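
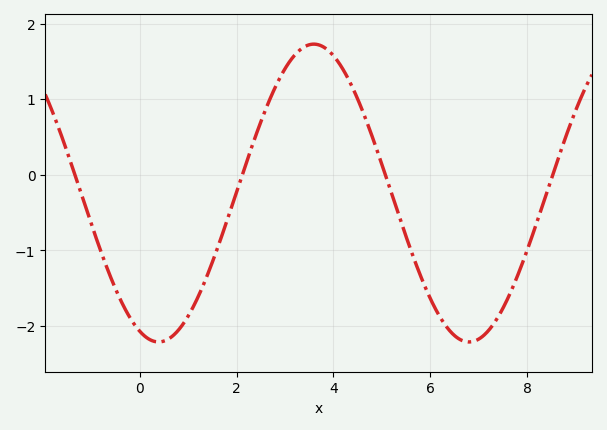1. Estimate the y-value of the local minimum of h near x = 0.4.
-2.2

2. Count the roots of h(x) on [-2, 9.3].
4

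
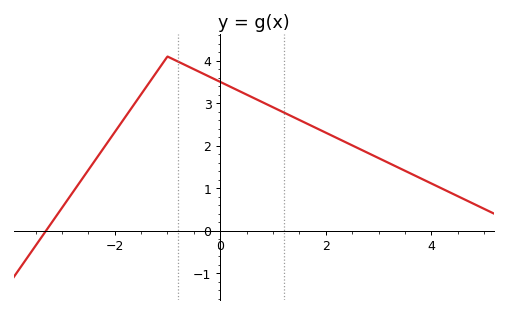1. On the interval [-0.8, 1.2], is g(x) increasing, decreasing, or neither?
decreasing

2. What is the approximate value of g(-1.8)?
2.7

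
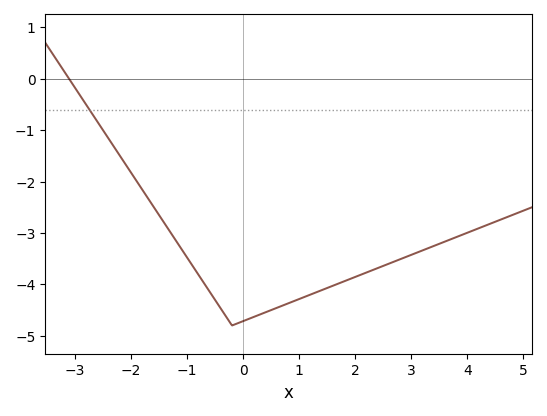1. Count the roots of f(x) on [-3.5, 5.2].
1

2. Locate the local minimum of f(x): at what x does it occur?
-0.2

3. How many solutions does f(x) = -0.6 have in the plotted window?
1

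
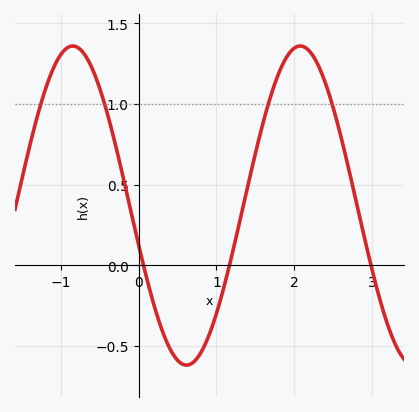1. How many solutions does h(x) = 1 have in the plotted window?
4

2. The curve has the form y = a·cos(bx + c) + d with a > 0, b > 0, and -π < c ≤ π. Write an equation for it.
y = 0.99cos(2.1x + 1.8) + 0.37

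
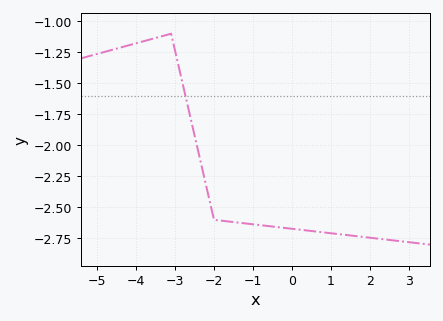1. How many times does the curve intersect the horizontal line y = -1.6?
1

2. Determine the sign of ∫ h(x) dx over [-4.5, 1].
negative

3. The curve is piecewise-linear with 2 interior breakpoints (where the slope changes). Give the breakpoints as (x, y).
(-3.1, -1.1); (-2, -2.6)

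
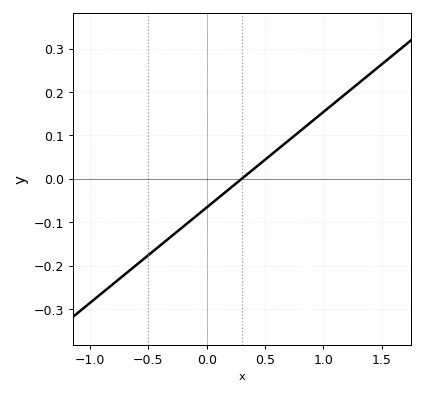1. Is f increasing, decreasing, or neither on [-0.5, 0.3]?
increasing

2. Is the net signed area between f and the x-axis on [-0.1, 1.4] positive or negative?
positive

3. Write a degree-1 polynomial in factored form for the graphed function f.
y = 0.22(x - 0.3)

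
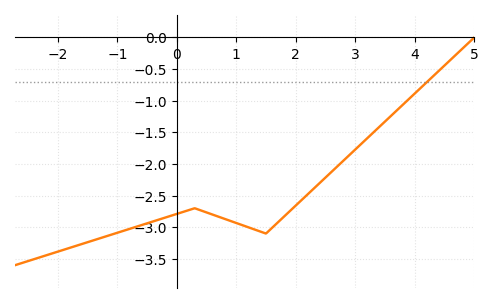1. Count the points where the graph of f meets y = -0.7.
1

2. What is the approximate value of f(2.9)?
-1.85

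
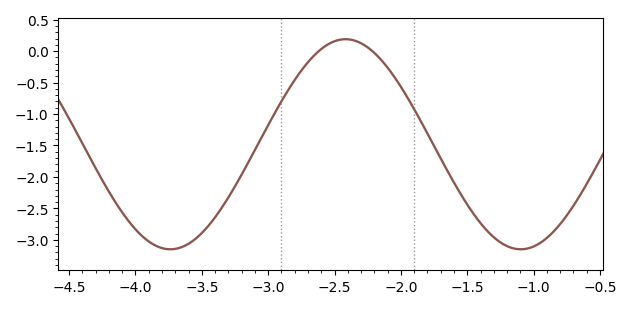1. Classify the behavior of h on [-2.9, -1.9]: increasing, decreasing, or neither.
neither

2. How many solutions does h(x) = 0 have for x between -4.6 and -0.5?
2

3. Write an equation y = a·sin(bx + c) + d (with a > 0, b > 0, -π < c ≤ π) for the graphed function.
y = 1.67sin(2.38x + 1.04) - 1.48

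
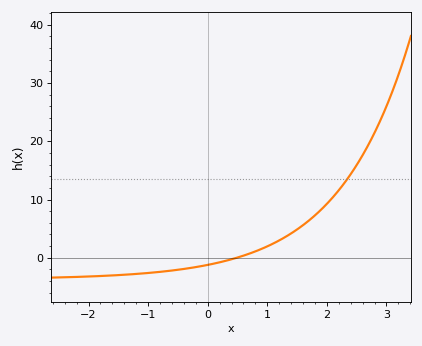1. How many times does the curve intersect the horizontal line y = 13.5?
1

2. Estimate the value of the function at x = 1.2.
3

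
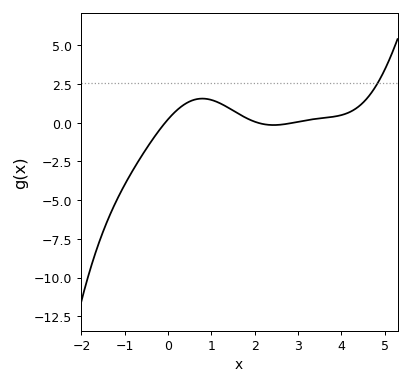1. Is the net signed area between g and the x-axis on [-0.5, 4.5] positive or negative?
positive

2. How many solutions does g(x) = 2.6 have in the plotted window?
1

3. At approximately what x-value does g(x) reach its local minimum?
2.43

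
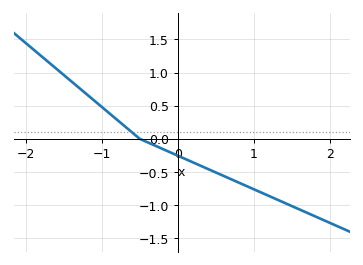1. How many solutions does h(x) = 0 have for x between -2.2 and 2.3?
1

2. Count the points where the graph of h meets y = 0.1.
1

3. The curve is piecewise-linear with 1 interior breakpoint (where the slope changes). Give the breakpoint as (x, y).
(-0.5, 0)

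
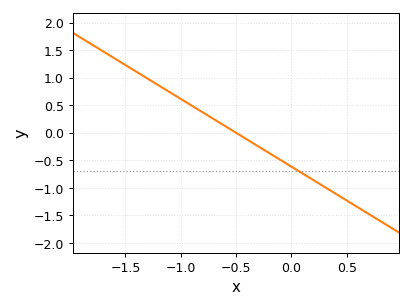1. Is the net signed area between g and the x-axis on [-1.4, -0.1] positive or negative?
positive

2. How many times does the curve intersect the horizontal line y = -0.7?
1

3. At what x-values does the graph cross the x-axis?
-0.5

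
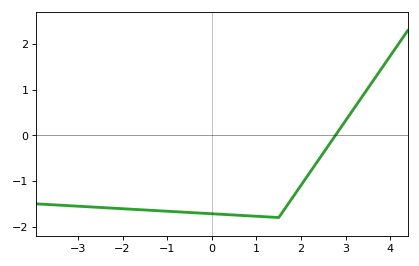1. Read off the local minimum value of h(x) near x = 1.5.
-1.8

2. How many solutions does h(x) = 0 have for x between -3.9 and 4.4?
1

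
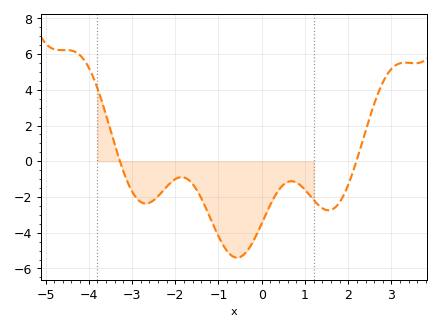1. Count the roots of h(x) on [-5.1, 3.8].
2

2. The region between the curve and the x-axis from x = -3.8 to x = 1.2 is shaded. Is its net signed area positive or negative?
negative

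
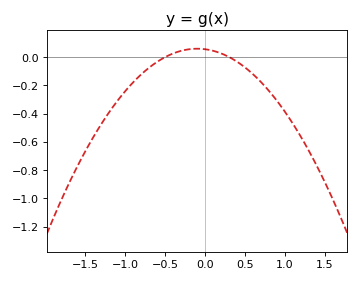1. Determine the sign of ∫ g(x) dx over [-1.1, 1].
negative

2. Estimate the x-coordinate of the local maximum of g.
-0.1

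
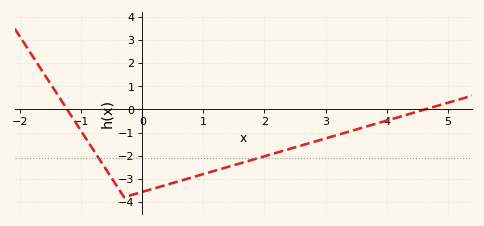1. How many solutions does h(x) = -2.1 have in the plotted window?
2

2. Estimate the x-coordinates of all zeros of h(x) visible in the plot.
-1.2, 4.6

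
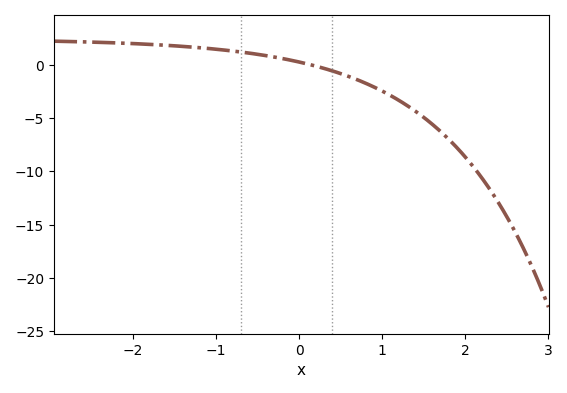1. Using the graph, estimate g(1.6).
-5.53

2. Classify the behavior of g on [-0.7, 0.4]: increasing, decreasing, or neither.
decreasing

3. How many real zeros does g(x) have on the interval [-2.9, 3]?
1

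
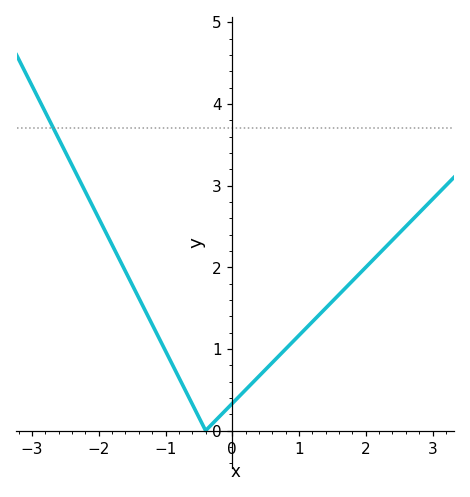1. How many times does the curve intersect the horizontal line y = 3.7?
1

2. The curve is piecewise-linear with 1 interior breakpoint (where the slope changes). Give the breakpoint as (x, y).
(-0.4, 0)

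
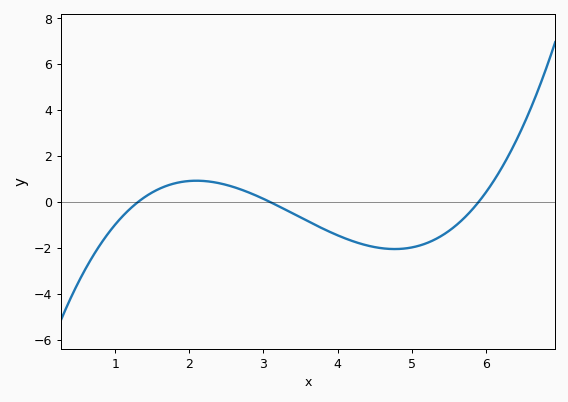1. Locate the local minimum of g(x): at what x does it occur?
4.8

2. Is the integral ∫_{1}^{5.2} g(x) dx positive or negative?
negative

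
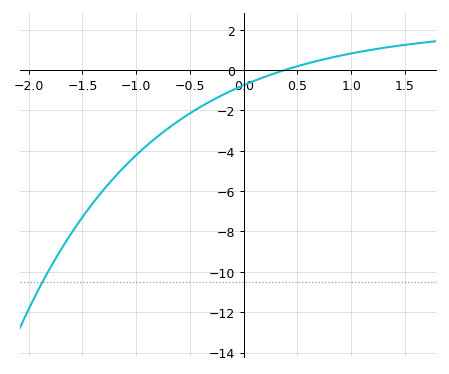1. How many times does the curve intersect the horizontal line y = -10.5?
1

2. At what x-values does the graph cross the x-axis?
0.4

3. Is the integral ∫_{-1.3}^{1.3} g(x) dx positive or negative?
negative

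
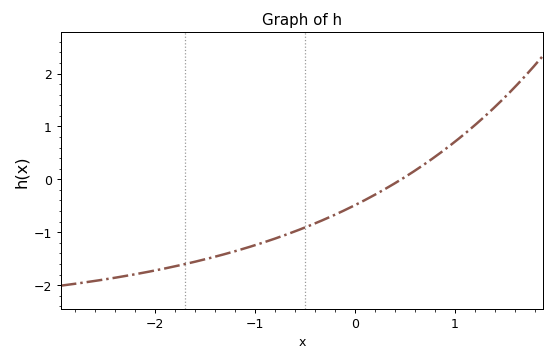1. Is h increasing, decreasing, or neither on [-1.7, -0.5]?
increasing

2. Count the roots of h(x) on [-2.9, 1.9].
1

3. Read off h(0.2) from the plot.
-0.3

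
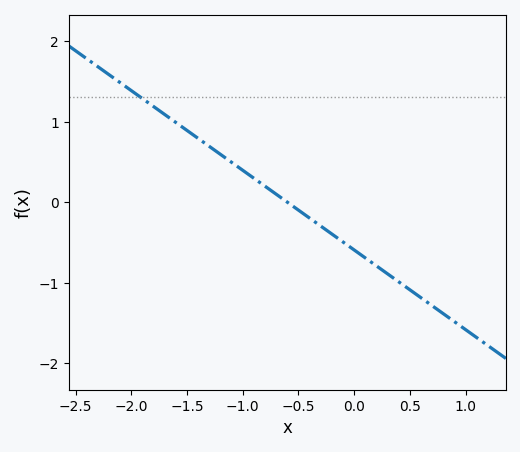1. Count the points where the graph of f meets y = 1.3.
1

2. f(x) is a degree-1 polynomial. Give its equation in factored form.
y = -0.99(x + 0.6)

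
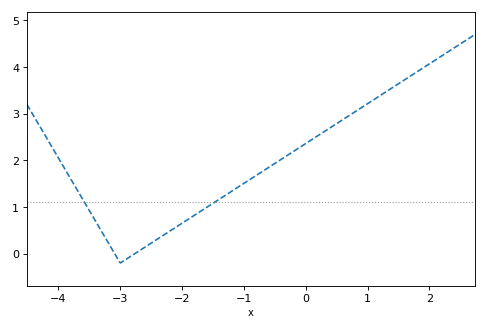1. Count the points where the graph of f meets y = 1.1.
2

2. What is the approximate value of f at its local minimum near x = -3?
-0.2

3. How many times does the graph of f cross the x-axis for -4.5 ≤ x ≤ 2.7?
2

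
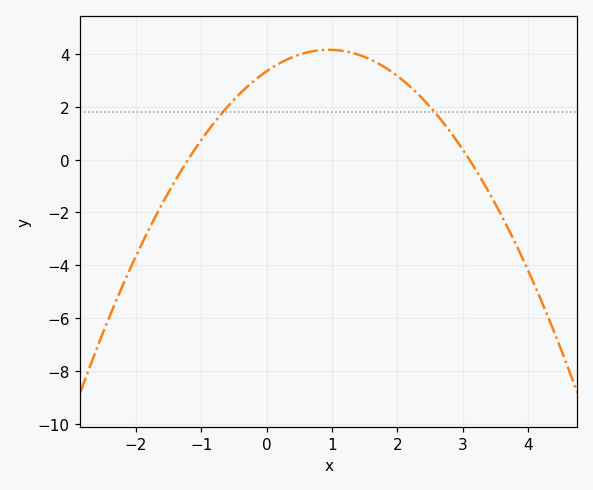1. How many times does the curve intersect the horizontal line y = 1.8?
2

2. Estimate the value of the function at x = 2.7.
1.4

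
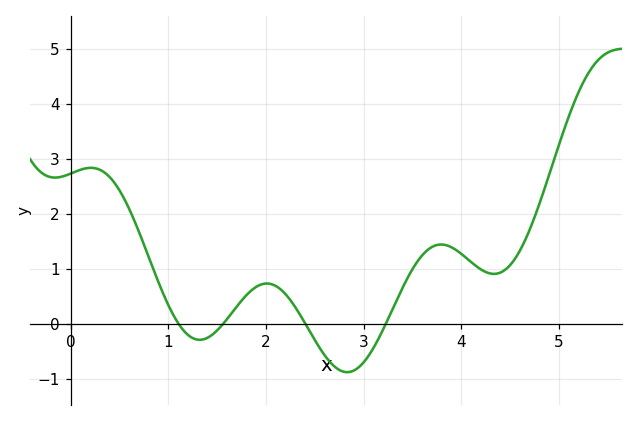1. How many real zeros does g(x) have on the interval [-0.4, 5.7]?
4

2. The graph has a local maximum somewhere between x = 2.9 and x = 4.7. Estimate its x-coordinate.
3.8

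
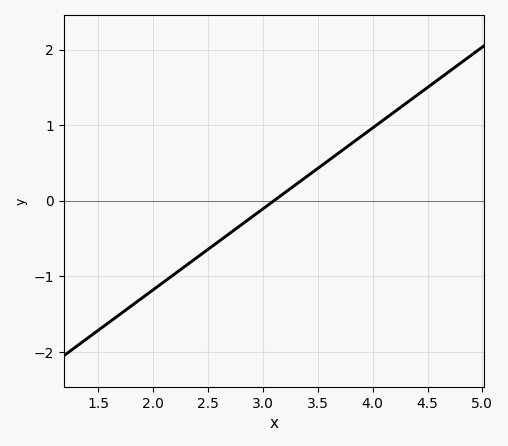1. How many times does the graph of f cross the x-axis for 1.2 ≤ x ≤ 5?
1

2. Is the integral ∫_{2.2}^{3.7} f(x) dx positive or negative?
negative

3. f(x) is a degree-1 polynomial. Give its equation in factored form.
y = 1.07(x - 3.1)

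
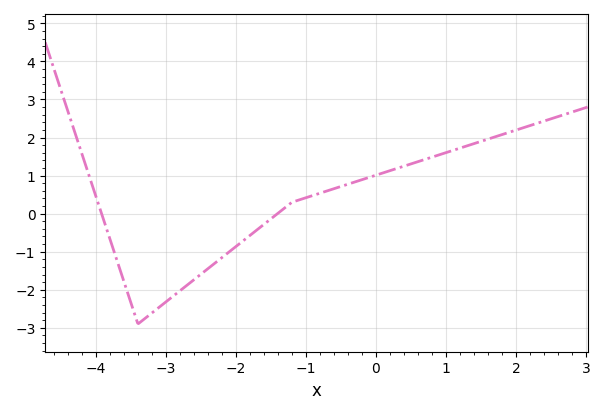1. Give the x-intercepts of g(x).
-4, -1.4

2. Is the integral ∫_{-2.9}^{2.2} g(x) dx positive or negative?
positive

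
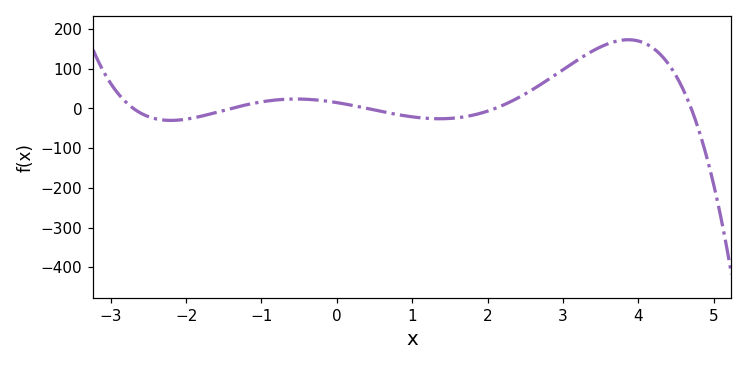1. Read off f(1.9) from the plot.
-12.5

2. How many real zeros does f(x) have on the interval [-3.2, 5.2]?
5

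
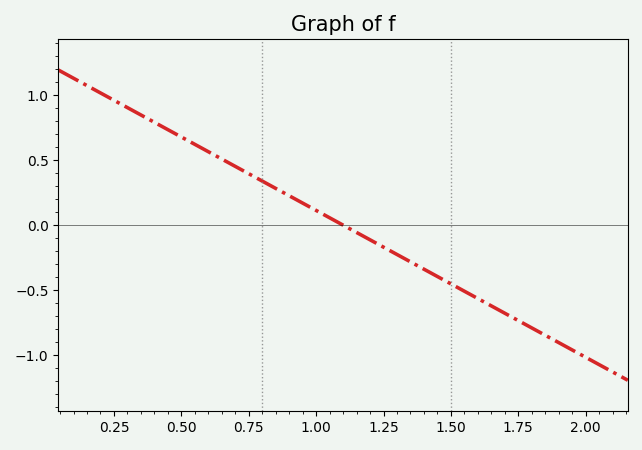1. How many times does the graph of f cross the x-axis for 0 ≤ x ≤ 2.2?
1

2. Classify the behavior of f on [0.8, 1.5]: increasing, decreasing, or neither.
decreasing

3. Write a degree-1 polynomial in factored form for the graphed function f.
y = -1.13(x - 1.1)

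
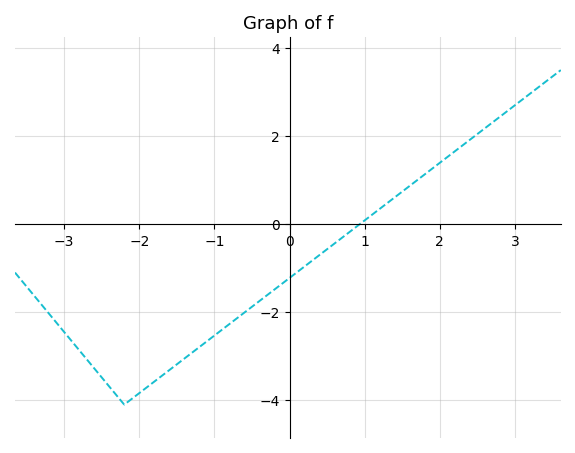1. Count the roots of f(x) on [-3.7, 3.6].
1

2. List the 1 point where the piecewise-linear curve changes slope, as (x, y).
(-2.2, -4.1)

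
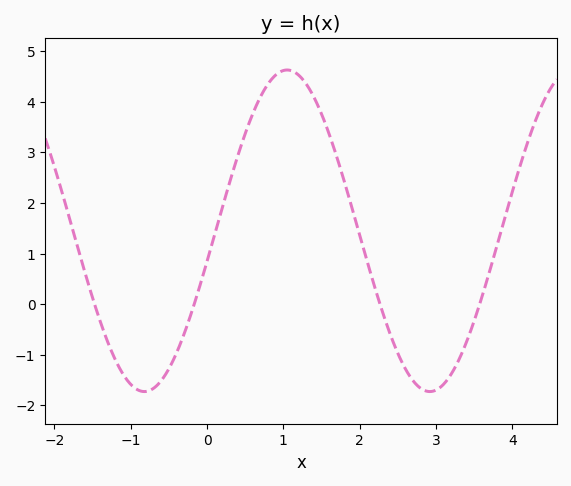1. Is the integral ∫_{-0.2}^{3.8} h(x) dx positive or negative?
positive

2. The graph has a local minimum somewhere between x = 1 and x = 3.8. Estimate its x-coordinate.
2.92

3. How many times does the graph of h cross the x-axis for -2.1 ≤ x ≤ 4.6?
4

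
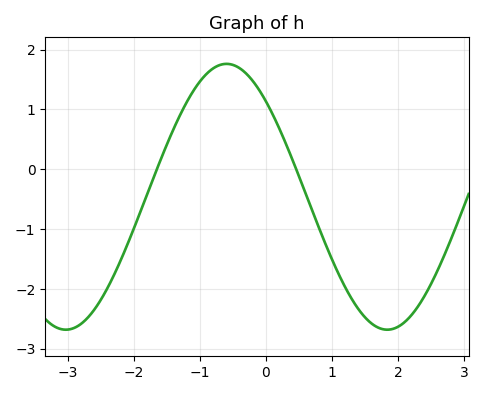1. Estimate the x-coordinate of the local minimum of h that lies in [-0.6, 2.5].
1.84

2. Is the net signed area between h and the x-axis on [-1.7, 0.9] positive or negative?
positive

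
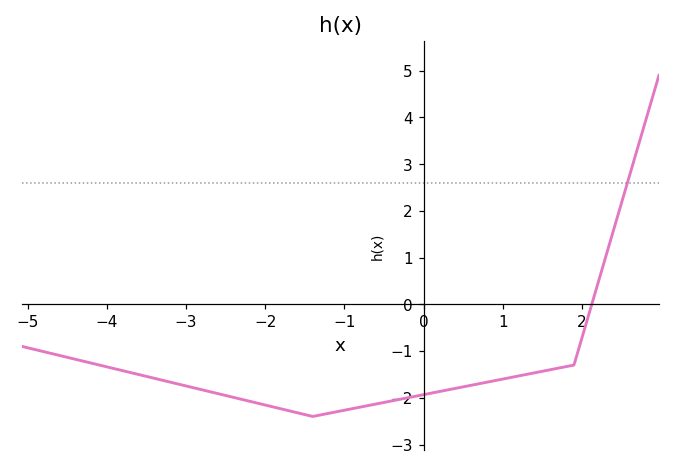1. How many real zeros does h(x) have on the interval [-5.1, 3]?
1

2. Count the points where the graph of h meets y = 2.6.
1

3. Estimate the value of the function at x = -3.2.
-1.7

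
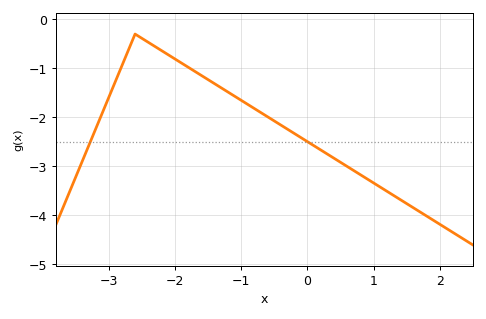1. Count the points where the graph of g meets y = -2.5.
2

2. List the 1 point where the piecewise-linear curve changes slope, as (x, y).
(-2.6, -0.3)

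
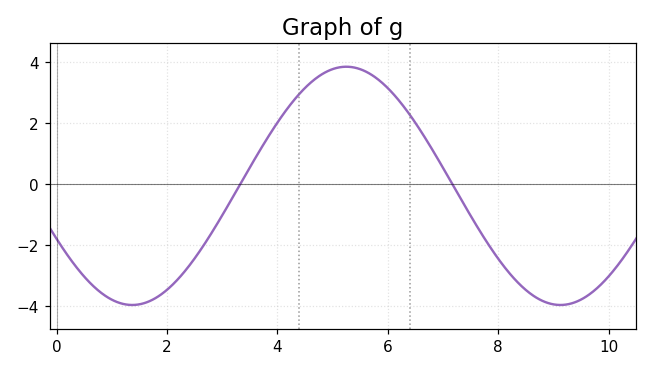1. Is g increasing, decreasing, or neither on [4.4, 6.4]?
neither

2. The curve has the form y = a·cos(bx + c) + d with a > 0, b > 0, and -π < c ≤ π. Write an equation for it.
y = 3.9cos(0.81x + 2.03) - 0.06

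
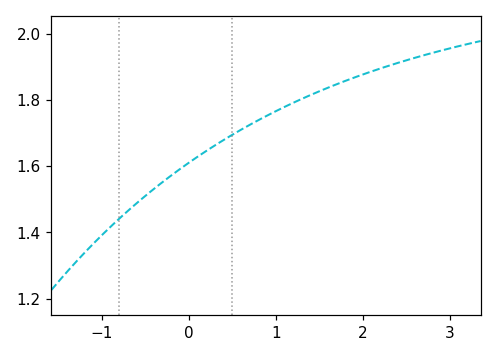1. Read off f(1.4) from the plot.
1.82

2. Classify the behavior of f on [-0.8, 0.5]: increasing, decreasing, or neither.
increasing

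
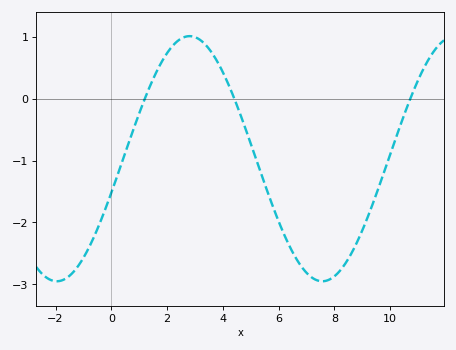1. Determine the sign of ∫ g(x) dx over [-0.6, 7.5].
negative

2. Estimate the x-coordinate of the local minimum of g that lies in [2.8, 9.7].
7.6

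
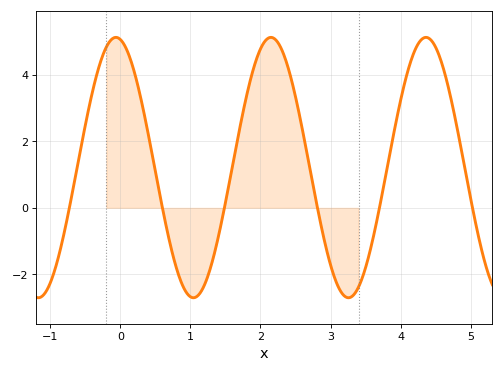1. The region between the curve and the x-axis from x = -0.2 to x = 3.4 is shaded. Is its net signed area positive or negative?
positive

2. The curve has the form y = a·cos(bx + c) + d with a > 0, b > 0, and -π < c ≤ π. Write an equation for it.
y = 3.91cos(2.84x + 0.18) + 1.21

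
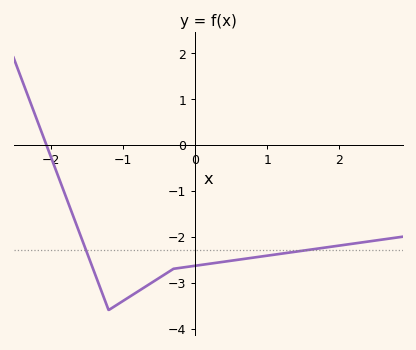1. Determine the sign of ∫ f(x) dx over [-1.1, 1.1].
negative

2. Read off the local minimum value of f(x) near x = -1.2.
-3.6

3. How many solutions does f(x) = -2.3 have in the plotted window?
2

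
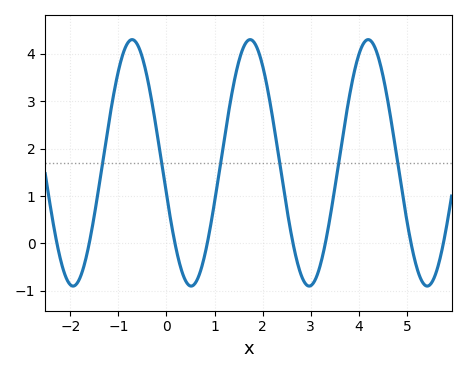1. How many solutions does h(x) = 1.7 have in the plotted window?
6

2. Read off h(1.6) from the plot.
4.1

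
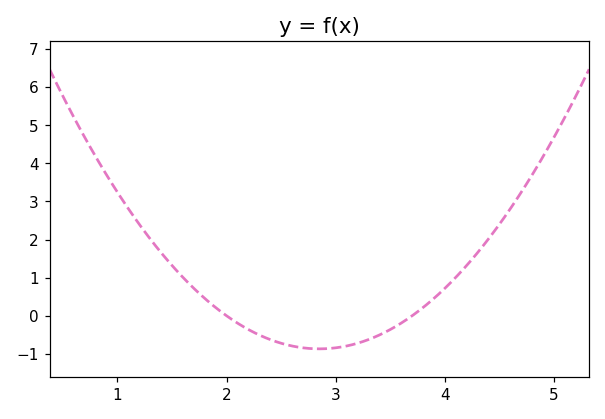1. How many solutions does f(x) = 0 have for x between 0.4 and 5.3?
2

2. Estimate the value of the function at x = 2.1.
-0.192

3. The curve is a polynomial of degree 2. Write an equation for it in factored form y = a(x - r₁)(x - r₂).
y = 1.2(x - 2)(x - 3.7)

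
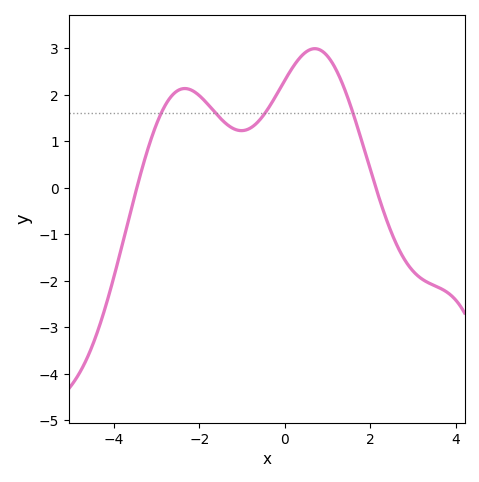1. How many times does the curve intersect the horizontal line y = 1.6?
4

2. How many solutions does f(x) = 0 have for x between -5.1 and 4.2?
2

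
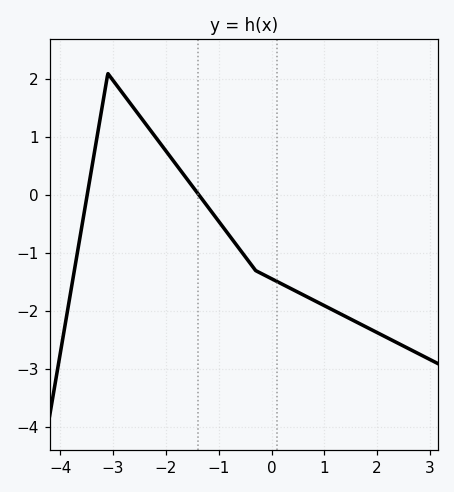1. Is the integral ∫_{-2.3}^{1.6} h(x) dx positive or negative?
negative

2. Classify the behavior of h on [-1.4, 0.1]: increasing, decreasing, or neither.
decreasing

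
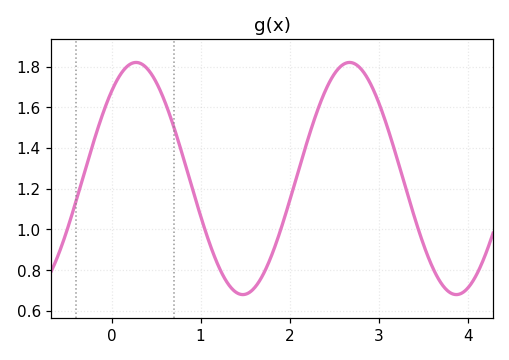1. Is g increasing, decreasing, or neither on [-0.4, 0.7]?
neither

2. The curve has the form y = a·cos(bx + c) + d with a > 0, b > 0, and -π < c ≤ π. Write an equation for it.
y = 0.57cos(2.62x - 0.722) + 1.25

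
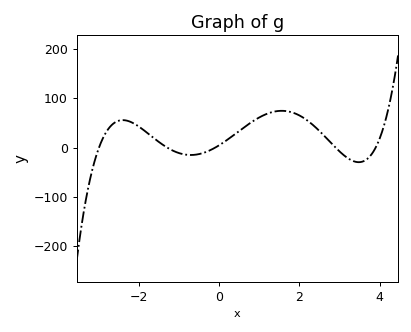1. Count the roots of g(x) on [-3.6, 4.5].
5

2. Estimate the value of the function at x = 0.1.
10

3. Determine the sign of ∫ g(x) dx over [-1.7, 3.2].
positive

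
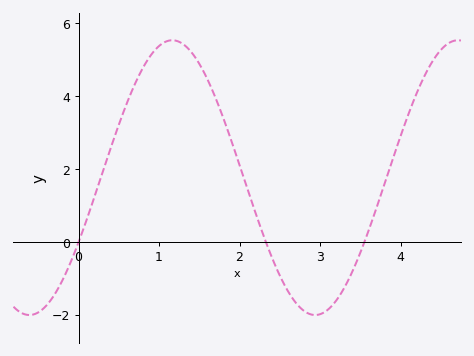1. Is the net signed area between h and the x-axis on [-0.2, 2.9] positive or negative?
positive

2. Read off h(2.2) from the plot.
0.8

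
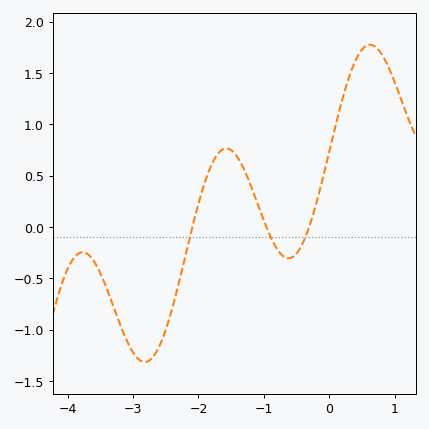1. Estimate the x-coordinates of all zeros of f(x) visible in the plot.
-2.09, -0.962, -0.308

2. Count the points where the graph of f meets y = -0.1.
3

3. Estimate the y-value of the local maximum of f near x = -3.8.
-0.246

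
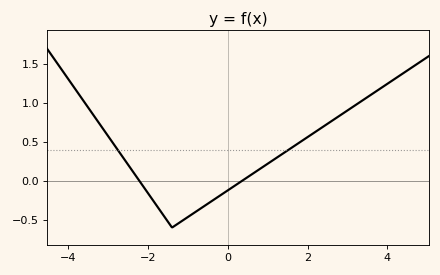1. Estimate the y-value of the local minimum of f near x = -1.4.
-0.6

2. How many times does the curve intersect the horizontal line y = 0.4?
2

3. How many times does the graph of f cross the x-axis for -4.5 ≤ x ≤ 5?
2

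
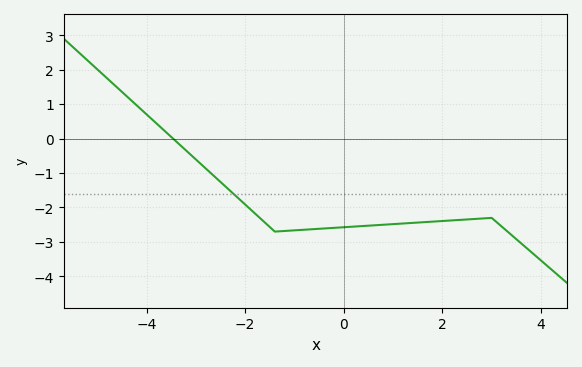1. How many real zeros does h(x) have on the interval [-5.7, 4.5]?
1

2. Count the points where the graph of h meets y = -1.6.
1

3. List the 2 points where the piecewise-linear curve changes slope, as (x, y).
(-1.4, -2.7); (3, -2.3)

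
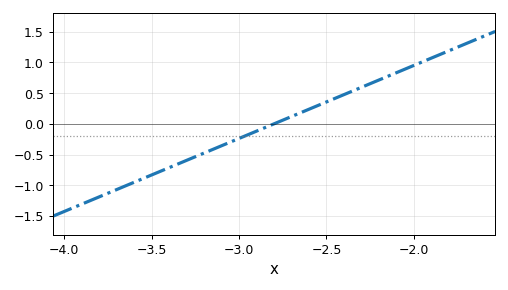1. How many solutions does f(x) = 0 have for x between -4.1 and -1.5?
1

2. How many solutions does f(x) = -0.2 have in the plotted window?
1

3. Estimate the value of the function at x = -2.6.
0.25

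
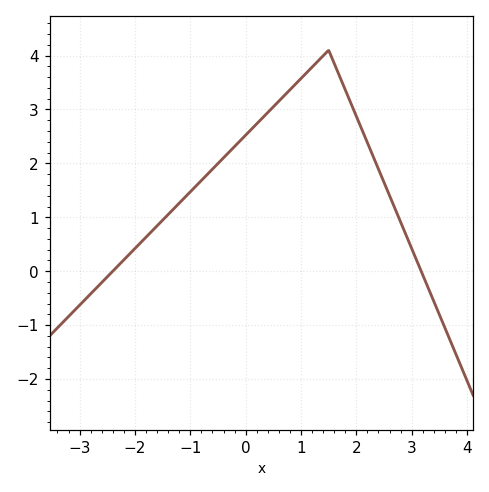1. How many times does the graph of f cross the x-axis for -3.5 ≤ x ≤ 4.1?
2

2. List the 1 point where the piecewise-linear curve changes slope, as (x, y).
(1.5, 4.1)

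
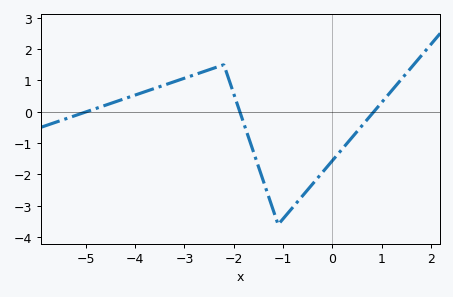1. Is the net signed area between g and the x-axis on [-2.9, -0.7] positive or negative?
negative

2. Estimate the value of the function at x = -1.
-3.41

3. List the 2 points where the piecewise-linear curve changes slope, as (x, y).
(-2.2, 1.5); (-1.1, -3.6)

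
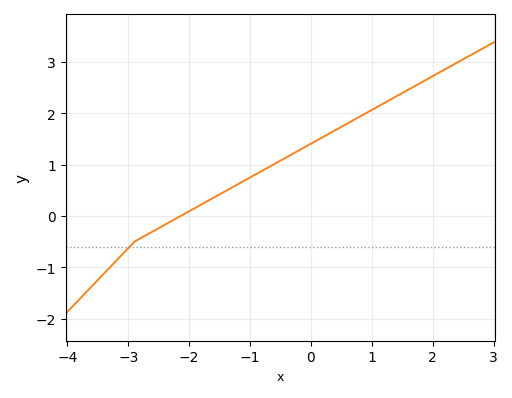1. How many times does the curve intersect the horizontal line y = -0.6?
1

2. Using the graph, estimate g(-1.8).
0.223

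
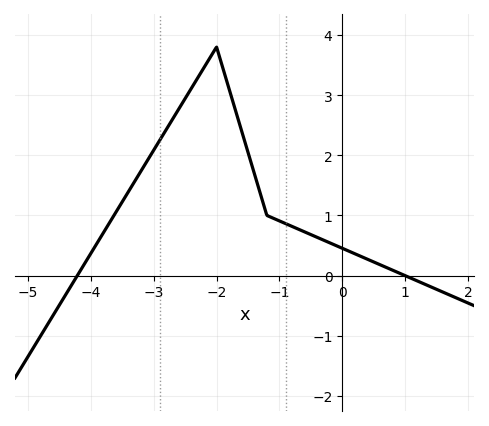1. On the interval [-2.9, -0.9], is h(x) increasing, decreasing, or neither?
neither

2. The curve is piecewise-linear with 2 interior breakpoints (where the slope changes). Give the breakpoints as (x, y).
(-2, 3.8); (-1.2, 1)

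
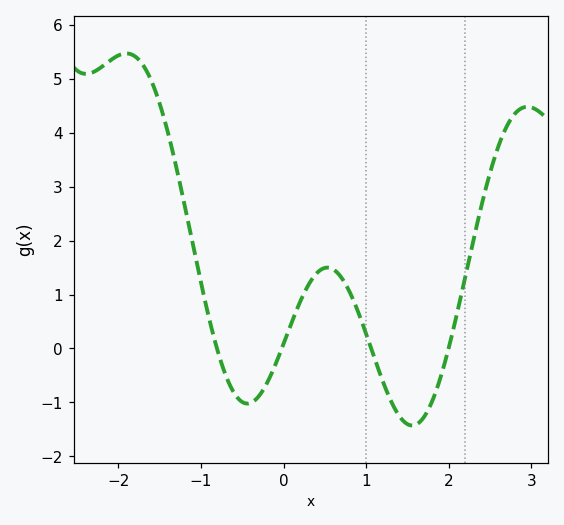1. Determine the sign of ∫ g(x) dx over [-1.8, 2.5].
positive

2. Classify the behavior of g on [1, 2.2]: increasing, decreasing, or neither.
neither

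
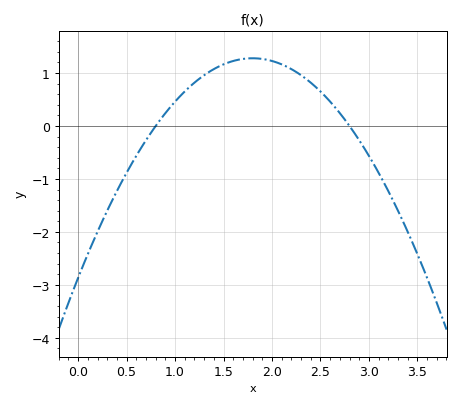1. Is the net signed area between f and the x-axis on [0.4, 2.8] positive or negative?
positive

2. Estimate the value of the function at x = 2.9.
-0.269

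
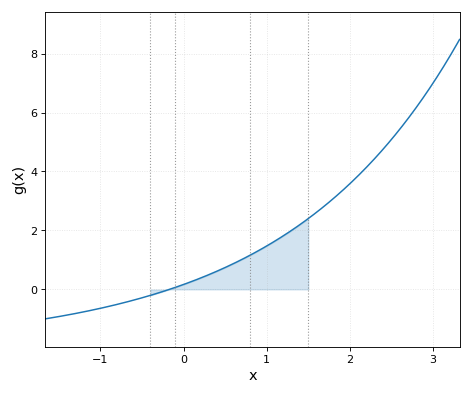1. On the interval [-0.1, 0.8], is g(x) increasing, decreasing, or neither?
increasing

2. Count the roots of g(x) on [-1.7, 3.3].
1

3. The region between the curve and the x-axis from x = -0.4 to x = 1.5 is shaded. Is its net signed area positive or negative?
positive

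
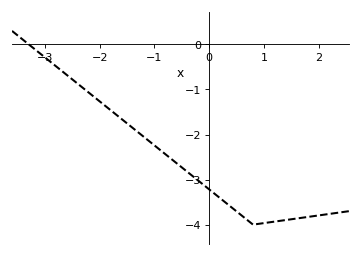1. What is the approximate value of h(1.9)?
-3.8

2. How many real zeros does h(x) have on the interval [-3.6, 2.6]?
1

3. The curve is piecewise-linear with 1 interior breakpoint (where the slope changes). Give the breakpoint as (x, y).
(0.8, -4)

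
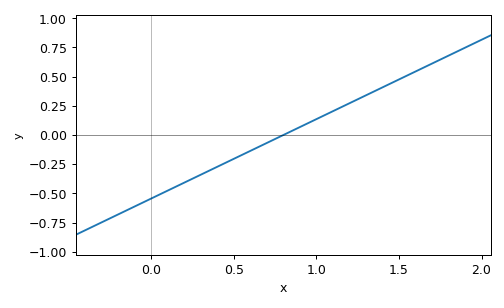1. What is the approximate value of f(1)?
0.14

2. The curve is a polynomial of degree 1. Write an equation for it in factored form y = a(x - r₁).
y = 0.68(x - 0.8)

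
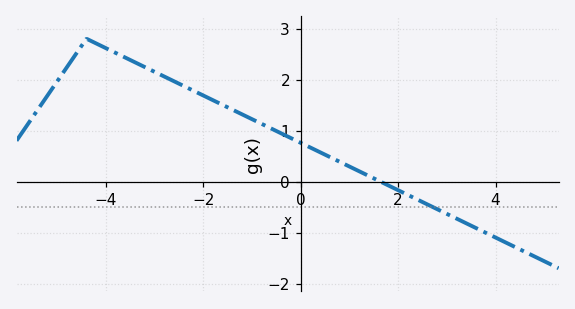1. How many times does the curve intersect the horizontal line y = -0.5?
1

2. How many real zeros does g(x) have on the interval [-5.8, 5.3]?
1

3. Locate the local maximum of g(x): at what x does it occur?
-4.4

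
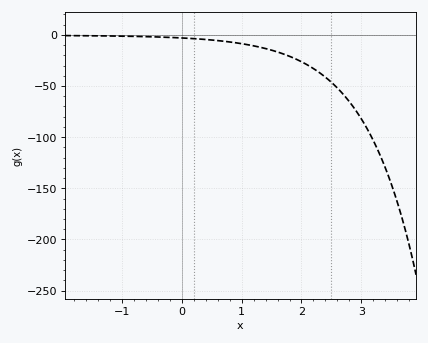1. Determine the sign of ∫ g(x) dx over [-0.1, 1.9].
negative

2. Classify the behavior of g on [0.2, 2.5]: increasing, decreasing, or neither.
decreasing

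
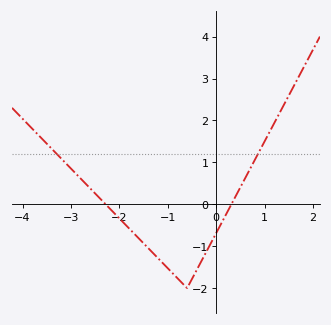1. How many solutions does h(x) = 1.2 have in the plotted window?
2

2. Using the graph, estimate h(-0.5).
-1.8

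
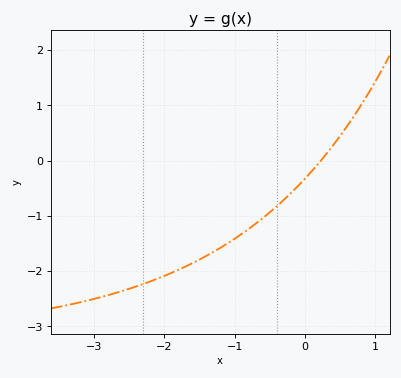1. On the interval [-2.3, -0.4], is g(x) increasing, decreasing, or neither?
increasing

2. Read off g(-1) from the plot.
-1.42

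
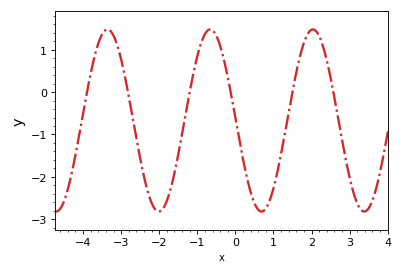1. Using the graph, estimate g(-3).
0.8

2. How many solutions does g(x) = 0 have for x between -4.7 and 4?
6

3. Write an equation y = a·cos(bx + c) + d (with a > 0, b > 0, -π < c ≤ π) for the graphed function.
y = 2.15cos(2.3x + 1.5) - 0.67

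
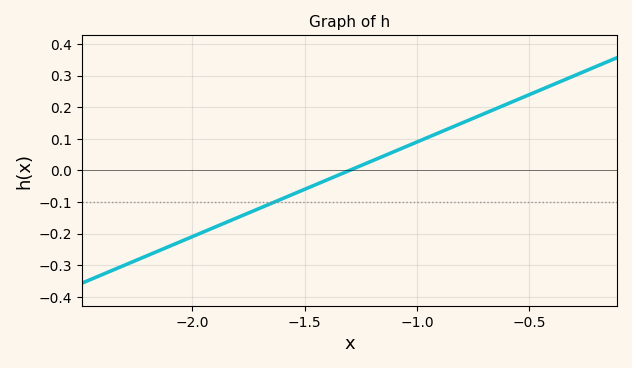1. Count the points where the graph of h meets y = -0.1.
1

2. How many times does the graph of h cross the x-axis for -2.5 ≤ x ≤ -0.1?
1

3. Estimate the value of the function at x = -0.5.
0.24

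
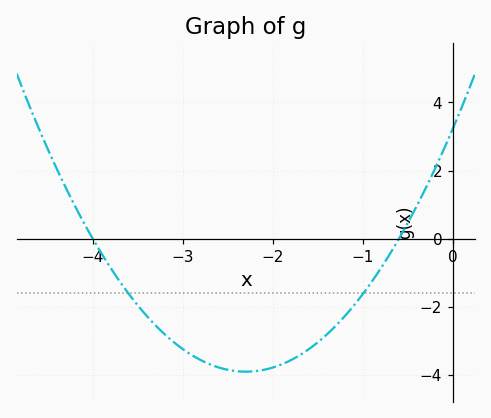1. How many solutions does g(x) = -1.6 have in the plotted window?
2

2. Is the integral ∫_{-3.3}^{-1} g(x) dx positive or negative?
negative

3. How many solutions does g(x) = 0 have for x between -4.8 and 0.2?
2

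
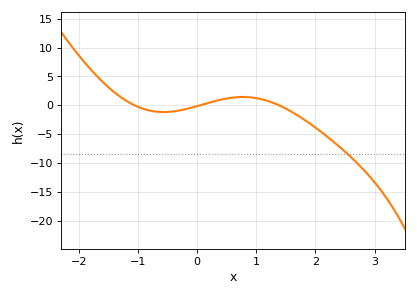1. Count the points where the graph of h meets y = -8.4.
1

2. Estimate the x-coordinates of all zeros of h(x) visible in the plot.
-1.1, 0, 1.4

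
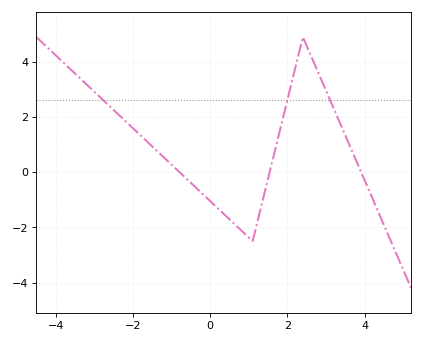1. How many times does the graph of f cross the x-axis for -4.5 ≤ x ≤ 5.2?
3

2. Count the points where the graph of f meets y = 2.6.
3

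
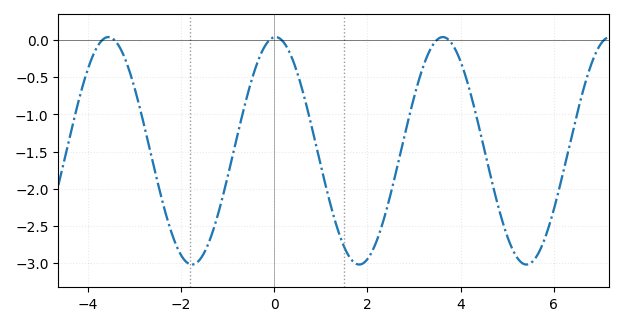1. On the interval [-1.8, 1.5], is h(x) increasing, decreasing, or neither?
neither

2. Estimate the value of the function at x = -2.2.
-2.6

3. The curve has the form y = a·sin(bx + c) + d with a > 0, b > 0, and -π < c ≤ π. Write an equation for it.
y = 1.53sin(1.8x + 1.5) - 1.49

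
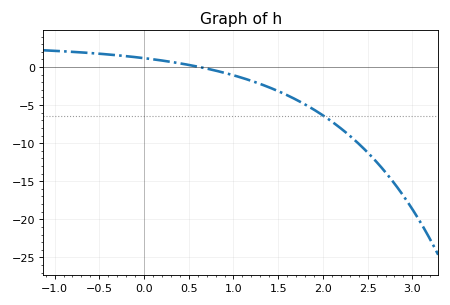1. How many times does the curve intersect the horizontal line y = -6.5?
1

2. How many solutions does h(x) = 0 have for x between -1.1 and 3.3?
1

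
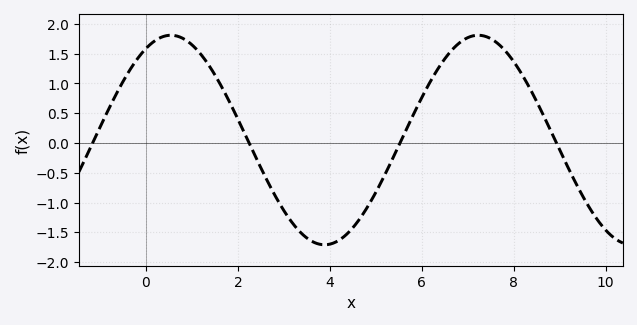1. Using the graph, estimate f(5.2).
-0.528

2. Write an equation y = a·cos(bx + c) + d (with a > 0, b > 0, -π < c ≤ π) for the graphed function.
y = 1.76cos(0.94x - 0.51) + 0.05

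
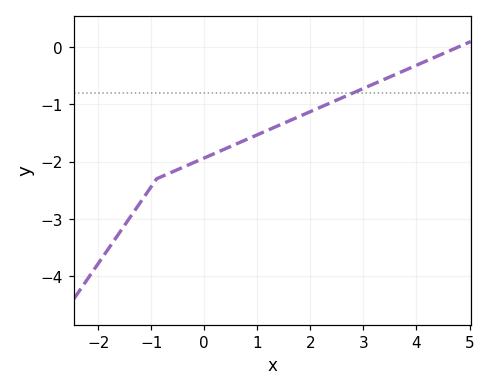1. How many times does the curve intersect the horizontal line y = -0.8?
1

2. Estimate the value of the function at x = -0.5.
-2.14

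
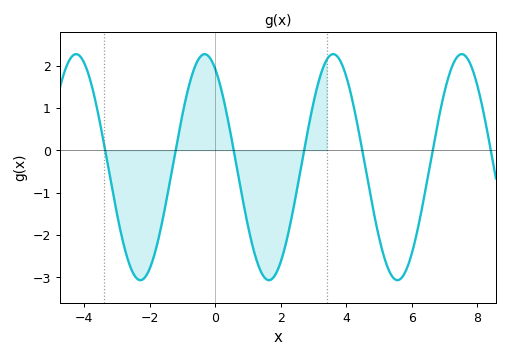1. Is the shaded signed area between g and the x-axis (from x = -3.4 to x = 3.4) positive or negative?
negative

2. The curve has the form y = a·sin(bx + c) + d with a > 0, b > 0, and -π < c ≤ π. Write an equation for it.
y = 2.67sin(1.6x + 2.1) - 0.4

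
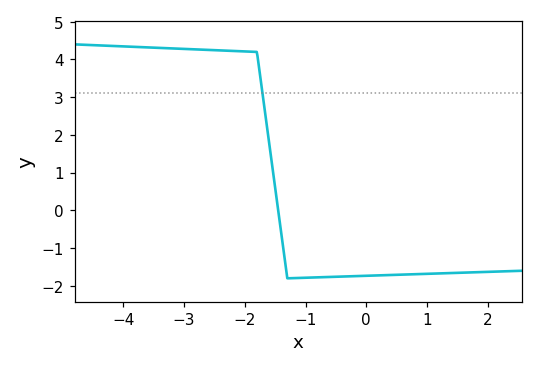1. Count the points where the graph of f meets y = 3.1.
1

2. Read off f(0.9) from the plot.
-1.69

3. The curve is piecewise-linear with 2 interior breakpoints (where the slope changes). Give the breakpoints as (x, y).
(-1.8, 4.2); (-1.3, -1.8)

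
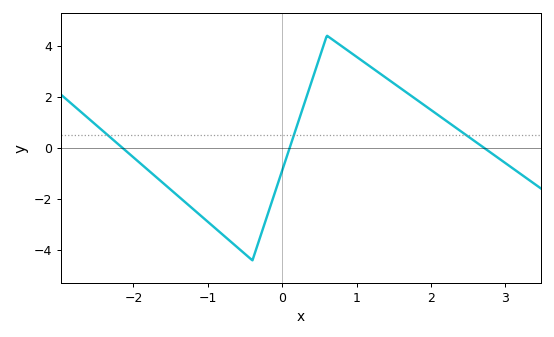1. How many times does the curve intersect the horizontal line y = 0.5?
3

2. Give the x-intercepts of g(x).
-2.1, 0.1, 2.7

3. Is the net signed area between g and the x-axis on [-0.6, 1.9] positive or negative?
positive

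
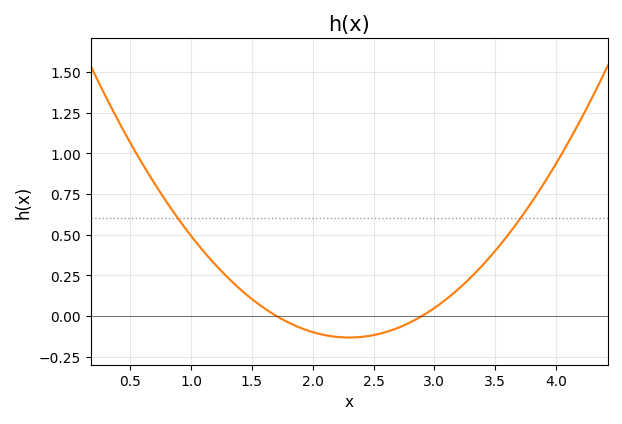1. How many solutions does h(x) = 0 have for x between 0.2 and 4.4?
2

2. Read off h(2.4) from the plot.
-0.12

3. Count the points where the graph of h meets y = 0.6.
2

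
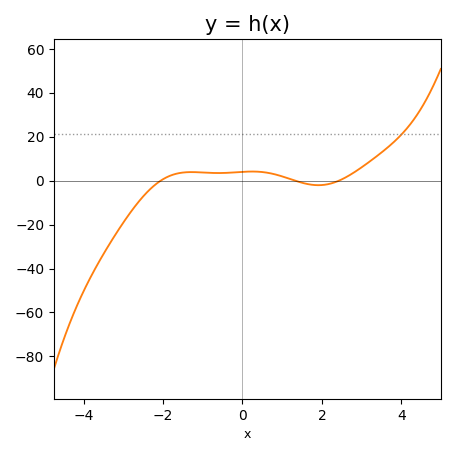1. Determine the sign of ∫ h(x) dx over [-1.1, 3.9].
positive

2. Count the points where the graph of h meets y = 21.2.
1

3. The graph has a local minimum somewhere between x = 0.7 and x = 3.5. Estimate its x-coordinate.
1.91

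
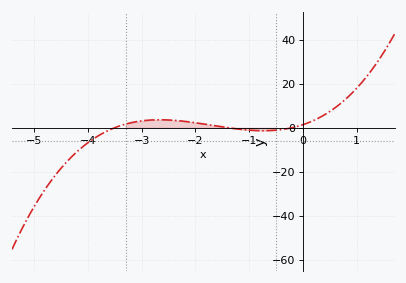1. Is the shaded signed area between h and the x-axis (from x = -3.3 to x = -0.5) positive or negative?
positive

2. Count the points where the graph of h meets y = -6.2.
1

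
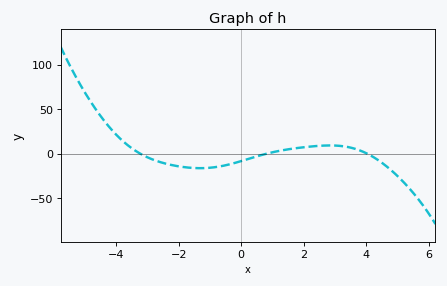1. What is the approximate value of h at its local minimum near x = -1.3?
-16.1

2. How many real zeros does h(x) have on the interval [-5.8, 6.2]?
3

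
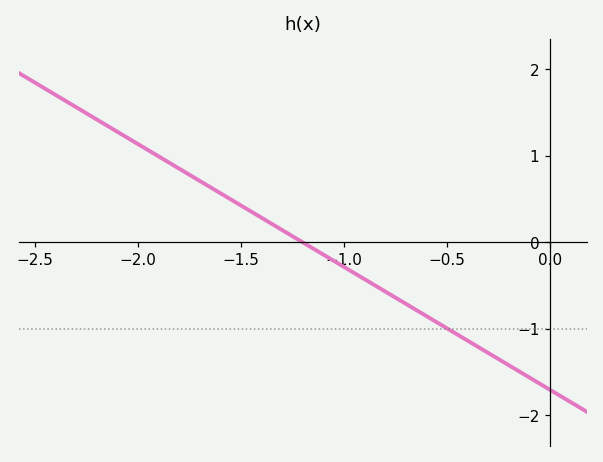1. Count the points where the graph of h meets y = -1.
1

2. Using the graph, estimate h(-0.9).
-0.426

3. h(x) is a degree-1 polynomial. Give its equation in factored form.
y = -1.42(x + 1.2)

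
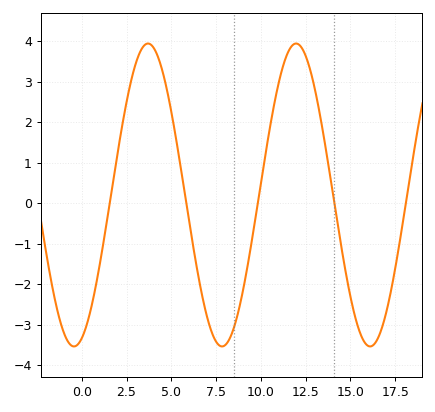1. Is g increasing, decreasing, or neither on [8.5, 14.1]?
neither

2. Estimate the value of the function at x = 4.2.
3.7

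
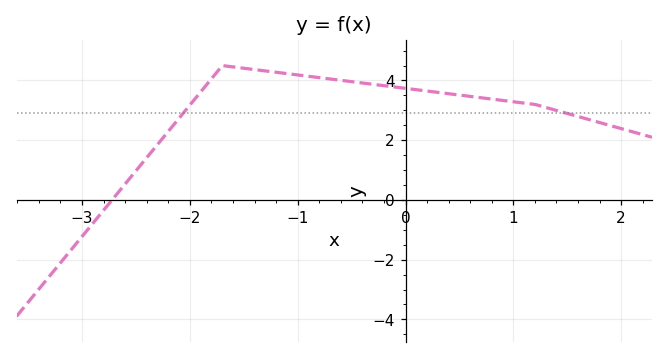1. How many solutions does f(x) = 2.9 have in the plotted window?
2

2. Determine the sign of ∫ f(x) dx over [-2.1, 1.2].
positive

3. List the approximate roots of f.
-2.7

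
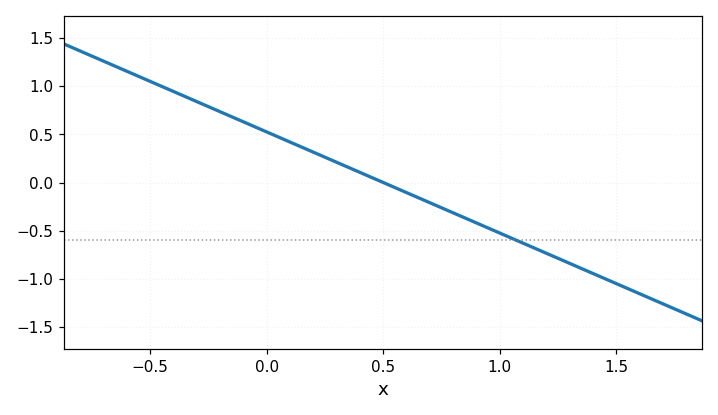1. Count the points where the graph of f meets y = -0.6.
1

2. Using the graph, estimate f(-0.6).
1.16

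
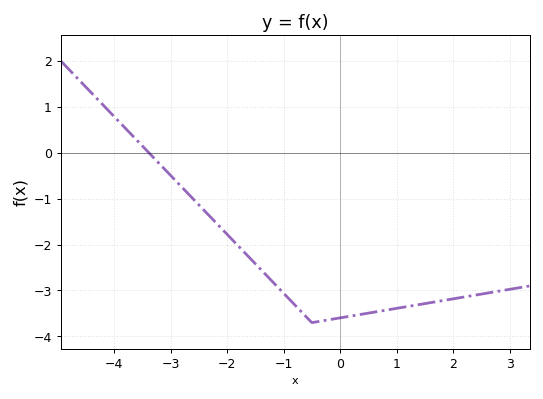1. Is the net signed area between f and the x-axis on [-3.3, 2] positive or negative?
negative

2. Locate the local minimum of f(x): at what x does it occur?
-0.6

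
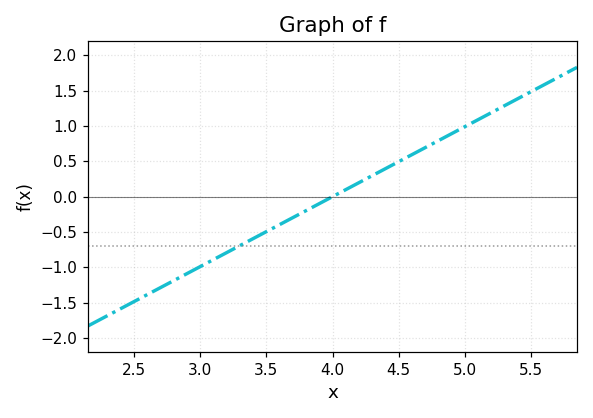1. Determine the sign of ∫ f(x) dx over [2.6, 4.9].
negative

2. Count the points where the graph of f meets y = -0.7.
1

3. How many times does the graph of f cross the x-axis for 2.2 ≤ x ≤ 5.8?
1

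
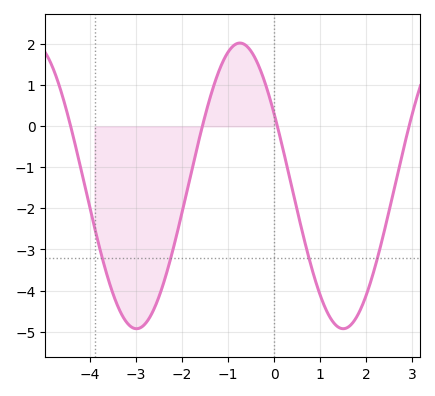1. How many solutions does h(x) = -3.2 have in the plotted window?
4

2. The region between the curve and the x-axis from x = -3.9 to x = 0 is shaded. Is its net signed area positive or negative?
negative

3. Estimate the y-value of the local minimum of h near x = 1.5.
-4.93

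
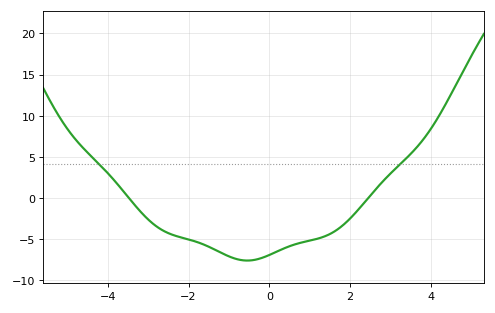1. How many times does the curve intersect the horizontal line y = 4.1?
2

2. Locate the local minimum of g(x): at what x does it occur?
-0.542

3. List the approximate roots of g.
-3.47, 2.45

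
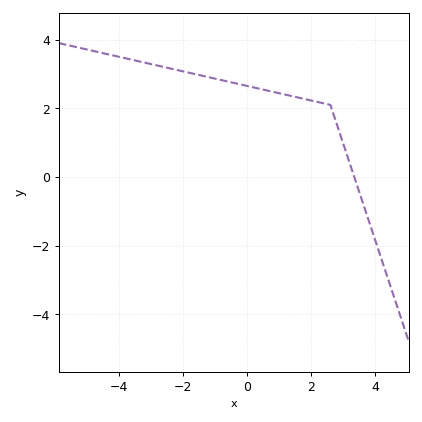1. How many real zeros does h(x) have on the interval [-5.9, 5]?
1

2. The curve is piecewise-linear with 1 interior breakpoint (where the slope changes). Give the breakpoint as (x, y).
(2.6, 2.1)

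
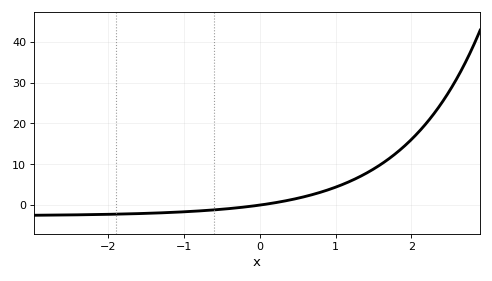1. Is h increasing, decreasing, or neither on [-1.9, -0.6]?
increasing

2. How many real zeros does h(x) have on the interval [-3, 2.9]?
1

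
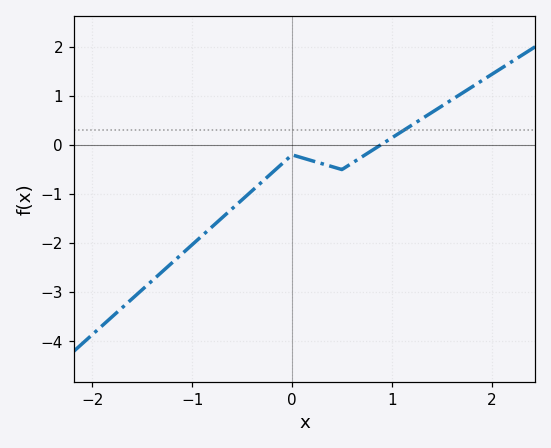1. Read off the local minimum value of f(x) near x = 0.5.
-0.5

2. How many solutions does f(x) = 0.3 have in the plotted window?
1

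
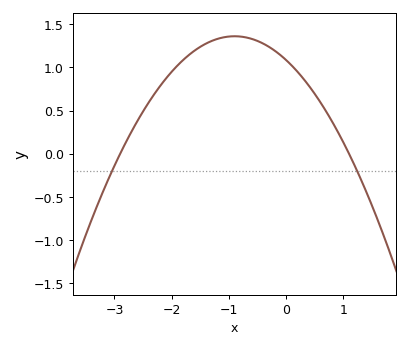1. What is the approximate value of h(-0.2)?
1.19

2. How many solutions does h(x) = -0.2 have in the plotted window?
2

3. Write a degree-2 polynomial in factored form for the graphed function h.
y = -0.34(x + 2.9)(x - 1.1)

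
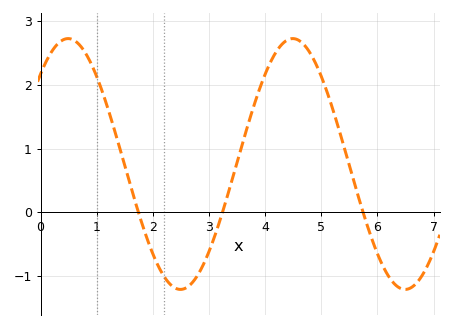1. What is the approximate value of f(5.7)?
0.129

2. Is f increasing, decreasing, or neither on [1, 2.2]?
decreasing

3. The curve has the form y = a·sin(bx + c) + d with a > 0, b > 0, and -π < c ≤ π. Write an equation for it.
y = 1.97sin(1.57x + 0.802) + 0.76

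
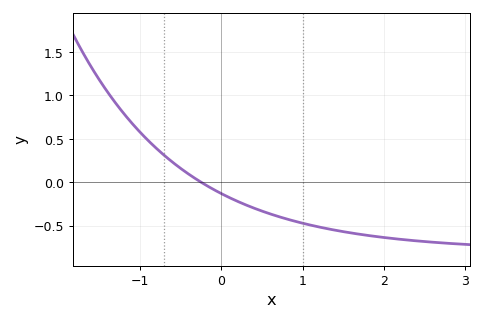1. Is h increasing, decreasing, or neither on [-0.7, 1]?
decreasing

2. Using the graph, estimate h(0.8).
-0.4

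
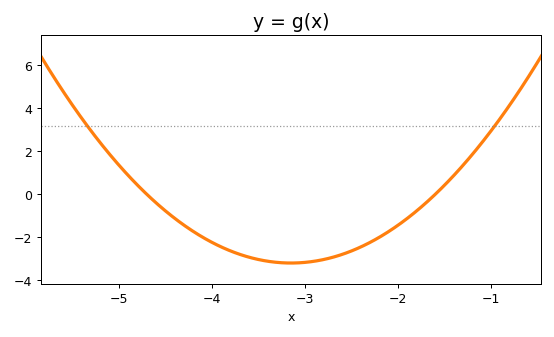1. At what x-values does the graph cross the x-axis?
-4.7, -1.6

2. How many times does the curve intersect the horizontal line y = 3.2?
2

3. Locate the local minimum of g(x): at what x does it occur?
-3.15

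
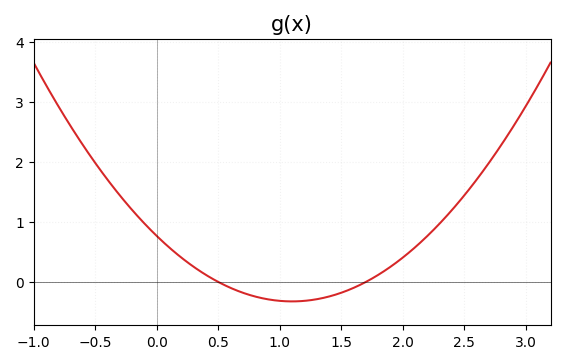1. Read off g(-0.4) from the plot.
1.7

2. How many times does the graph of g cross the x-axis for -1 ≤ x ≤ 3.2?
2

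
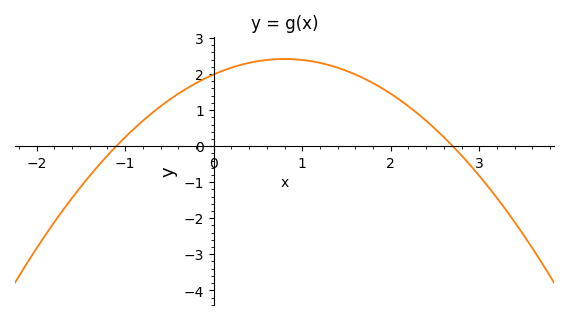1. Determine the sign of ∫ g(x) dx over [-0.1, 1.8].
positive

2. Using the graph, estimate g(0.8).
2.4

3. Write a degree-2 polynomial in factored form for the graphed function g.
y = -0.67(x + 1.1)(x - 2.7)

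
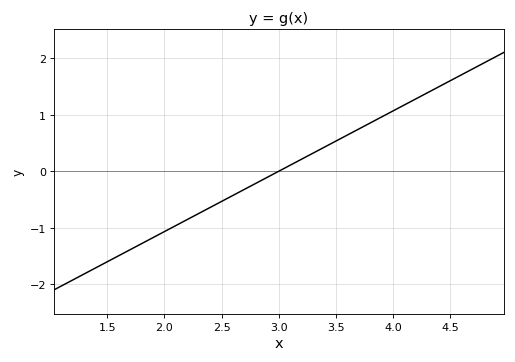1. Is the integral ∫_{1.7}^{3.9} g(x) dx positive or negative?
negative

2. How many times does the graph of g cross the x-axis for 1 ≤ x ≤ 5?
1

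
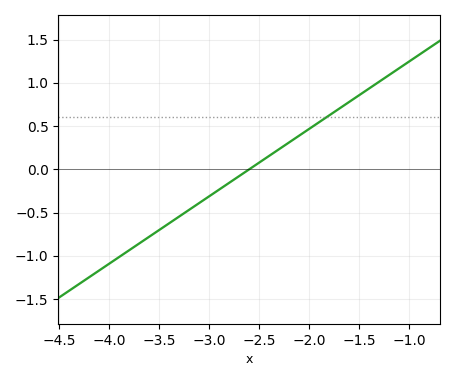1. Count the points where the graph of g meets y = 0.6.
1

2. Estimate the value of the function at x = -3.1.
-0.39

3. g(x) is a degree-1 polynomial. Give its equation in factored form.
y = 0.78(x + 2.6)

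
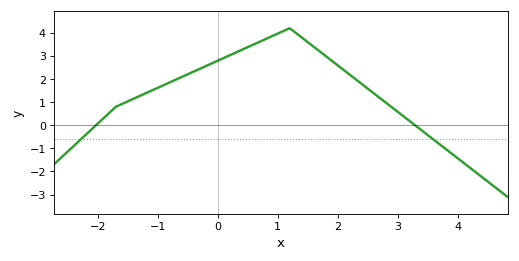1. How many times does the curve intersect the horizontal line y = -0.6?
2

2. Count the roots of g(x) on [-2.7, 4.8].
2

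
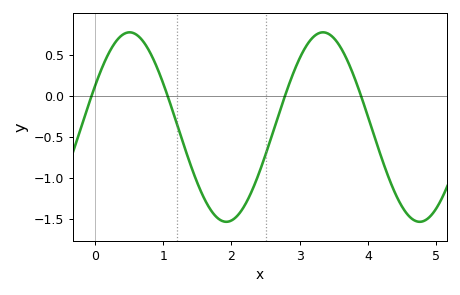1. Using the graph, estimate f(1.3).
-0.591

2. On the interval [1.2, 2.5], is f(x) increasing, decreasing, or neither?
neither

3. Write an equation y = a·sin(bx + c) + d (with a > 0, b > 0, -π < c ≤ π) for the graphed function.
y = 1.15sin(2.22x + 0.44) - 0.38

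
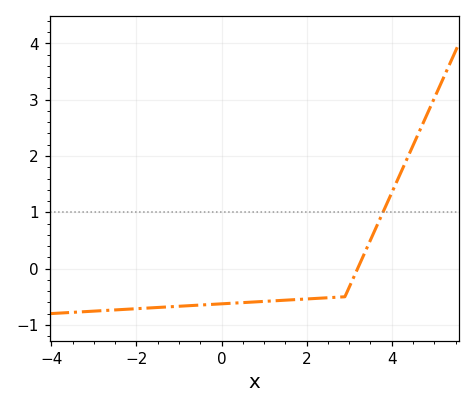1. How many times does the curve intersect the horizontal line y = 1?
1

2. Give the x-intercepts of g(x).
3.2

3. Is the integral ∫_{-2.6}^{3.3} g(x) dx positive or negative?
negative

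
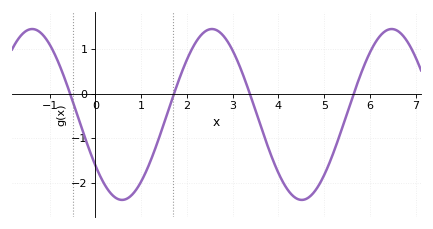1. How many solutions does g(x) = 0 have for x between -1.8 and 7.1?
4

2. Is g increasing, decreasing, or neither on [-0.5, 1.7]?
neither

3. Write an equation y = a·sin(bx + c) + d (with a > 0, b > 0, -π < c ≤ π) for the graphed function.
y = 1.92sin(1.6x - 2.5) - 0.47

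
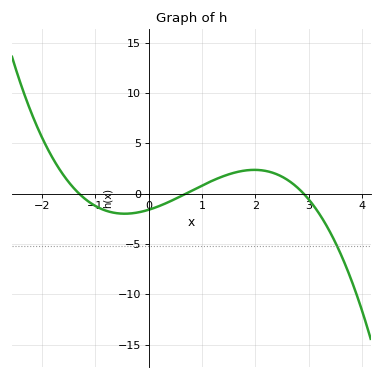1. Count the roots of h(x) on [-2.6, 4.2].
3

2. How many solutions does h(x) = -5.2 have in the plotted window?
1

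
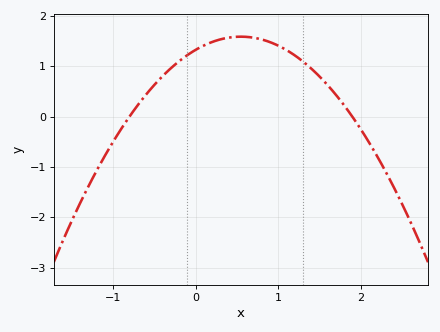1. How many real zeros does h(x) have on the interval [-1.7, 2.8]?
2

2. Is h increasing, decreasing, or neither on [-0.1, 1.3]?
neither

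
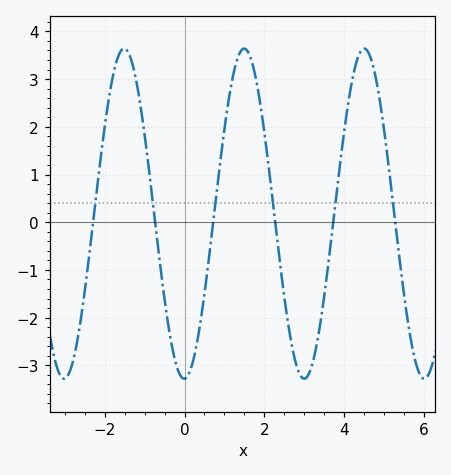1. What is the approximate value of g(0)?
-3.28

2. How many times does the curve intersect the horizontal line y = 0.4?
6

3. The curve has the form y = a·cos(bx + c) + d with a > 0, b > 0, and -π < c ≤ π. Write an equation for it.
y = 3.46cos(2.09x - 3.12) + 0.18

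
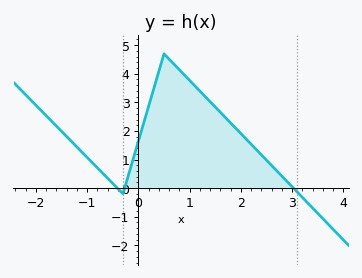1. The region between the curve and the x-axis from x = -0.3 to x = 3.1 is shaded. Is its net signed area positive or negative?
positive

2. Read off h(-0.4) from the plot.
-0.017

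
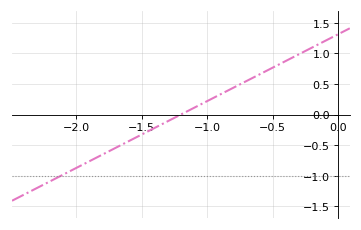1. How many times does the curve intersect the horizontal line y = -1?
1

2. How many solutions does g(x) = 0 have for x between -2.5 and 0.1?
1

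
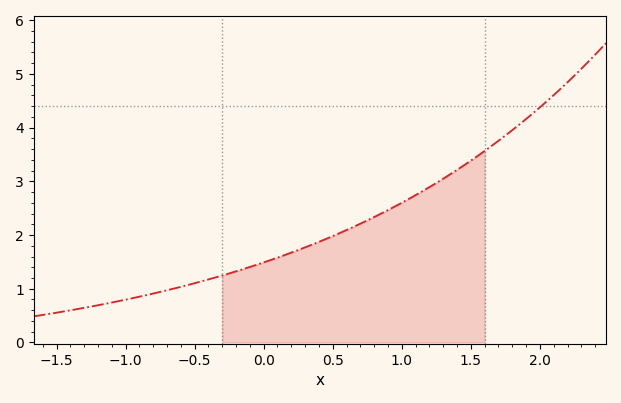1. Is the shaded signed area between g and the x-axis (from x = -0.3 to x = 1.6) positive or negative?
positive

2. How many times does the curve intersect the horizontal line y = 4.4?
1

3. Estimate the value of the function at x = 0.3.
1.77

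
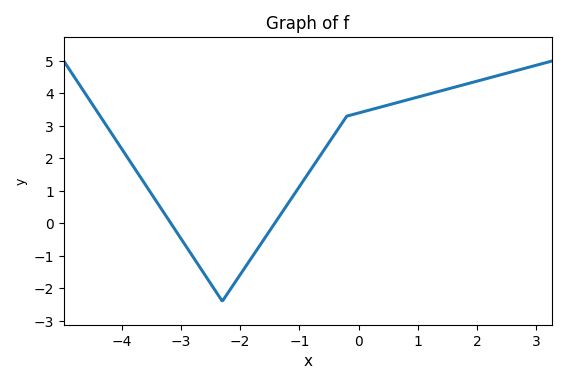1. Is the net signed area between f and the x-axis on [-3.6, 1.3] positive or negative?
positive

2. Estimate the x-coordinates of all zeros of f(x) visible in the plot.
-3.2, -1.4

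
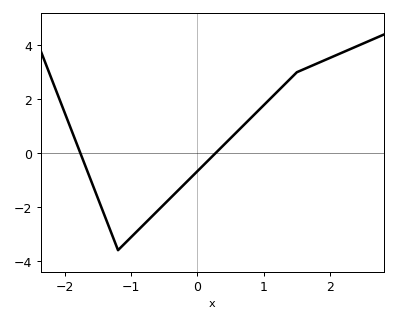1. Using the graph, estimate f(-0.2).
-1.2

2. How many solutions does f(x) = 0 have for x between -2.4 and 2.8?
2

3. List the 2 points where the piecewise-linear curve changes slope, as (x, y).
(-1.2, -3.6); (1.5, 3)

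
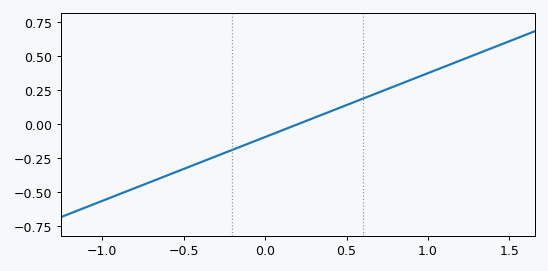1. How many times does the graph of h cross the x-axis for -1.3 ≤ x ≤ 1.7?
1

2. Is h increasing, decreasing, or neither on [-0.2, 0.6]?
increasing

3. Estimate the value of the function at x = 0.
-0.094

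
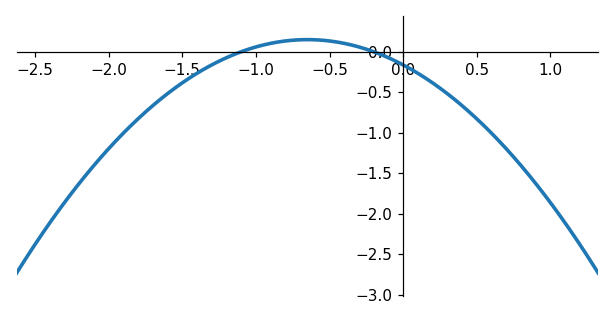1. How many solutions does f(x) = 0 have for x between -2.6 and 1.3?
2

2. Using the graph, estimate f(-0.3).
0.059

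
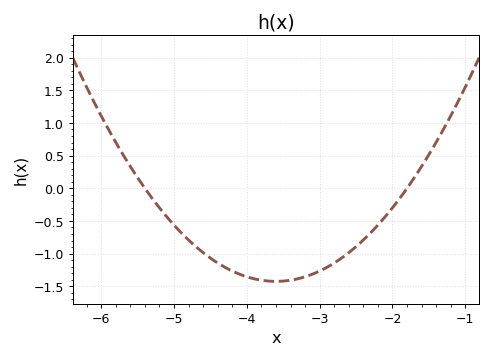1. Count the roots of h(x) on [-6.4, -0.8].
2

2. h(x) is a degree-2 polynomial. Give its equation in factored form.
y = 0.44(x + 5.4)(x + 1.8)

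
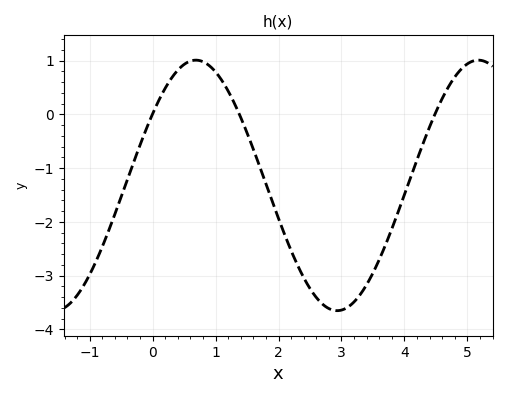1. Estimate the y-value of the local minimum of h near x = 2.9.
-3.6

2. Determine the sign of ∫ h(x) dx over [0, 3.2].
negative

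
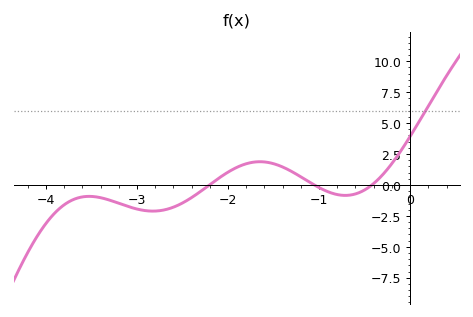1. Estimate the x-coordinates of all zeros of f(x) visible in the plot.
-2.2, -1.1, -0.4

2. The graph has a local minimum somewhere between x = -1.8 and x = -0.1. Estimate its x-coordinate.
-0.7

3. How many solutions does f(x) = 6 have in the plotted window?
1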